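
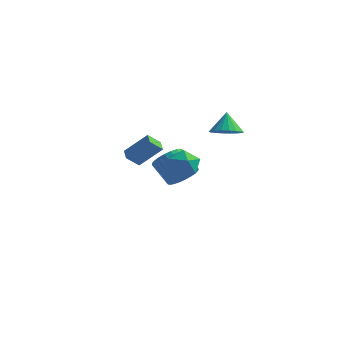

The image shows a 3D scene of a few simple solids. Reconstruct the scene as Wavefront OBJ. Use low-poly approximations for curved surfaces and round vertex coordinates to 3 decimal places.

v 2.892 -2.944 1.912
v 3.481 -3.303 1.106
v 2.459 -4.557 2.314
v 3.048 -4.916 1.508
v 3.517 -4.481 2.355
v 3.785 -3.484 2.107
v 2.155 -4.376 1.313
v 2.423 -3.379 1.065
v 3.026 -4.188 0.735
v 3.868 -4.253 1.379
v 2.072 -3.607 2.041
v 2.914 -3.672 2.685
v -0.154 2.912 -2.886
v 0.415 3.774 -2.647
v -0.858 4.311 -1.556
v -1.426 3.448 -1.794
v 0.194 3.909 -2.97
v -1.078 4.446 -1.879
v -0.079 3.893 -3.28
v -1.351 4.429 -2.189
v -0.363 3.727 -3.53
v -1.635 4.263 -2.439
v -0.616 3.437 -3.682
v -1.888 3.973 -2.591
v -0.798 3.067 -3.713
v -2.07 3.603 -2.622
v -0.882 2.673 -3.618
v -2.155 3.21 -2.526
v -0.856 2.316 -3.411
v -2.128 2.853 -2.32
v -0.722 2.049 -3.124
v -1.995 2.586 -2.033
v -0.502 1.914 -2.801
v -1.774 2.451 -1.71
v -0.229 1.931 -2.491
v -1.501 2.467 -1.4
v 0.055 2.097 -2.241
v -1.217 2.633 -1.15
v 0.308 2.387 -2.089
v -0.964 2.923 -0.998
v 0.49 2.757 -2.058
v -0.782 3.293 -0.967
v 0.575 3.15 -2.154
v -0.698 3.687 -1.062
v 0.548 3.507 -2.36
v -0.724 4.044 -1.269
v 2.447 3.098 1.16
v 3.244 2.656 1.573
v 2.173 3.782 2.42
v 3.414 3.032 1.406
v 3.393 3.42 1.19
v 3.185 3.745 0.969
v 2.83 3.942 0.785
v 2.4 3.971 0.675
v 1.979 3.827 0.662
v 1.651 3.539 0.747
v 1.48 3.163 0.914
v 1.501 2.775 1.13
v 1.71 2.45 1.352
v 2.064 2.254 1.535
v 2.494 2.224 1.645
v 2.915 2.368 1.659
v -1.132 -0.845 -0.523
v -1.664 -1.418 0.193
v -1.578 -0.195 -0.334
v -2.11 -0.769 0.382
v 0.11 -0.371 0.778
v -0.422 -0.945 1.494
v -0.336 0.278 0.967
v -0.868 -0.295 1.683
f 1 12 6
f 1 6 2
f 1 2 8
f 1 8 11
f 1 11 12
f 2 6 10
f 6 12 5
f 12 11 3
f 11 8 7
f 8 2 9
f 4 10 5
f 4 5 3
f 4 3 7
f 4 7 9
f 4 9 10
f 5 10 6
f 3 5 12
f 7 3 11
f 9 7 8
f 10 9 2
f 14 13 17
f 14 17 15
f 15 17 18
f 15 18 16
f 17 13 19
f 17 19 18
f 18 19 20
f 18 20 16
f 19 13 21
f 19 21 20
f 20 21 22
f 20 22 16
f 21 13 23
f 21 23 22
f 22 23 24
f 22 24 16
f 23 13 25
f 23 25 24
f 24 25 26
f 24 26 16
f 25 13 27
f 25 27 26
f 26 27 28
f 26 28 16
f 27 13 29
f 27 29 28
f 28 29 30
f 28 30 16
f 29 13 31
f 29 31 30
f 30 31 32
f 30 32 16
f 31 13 33
f 31 33 32
f 32 33 34
f 32 34 16
f 33 13 35
f 33 35 34
f 34 35 36
f 34 36 16
f 35 13 37
f 35 37 36
f 36 37 38
f 36 38 16
f 37 13 39
f 37 39 38
f 38 39 40
f 38 40 16
f 39 13 41
f 39 41 40
f 40 41 42
f 40 42 16
f 41 13 43
f 41 43 42
f 42 43 44
f 42 44 16
f 43 13 45
f 43 45 44
f 44 45 46
f 44 46 16
f 45 13 14
f 45 14 46
f 46 14 15
f 46 15 16
f 48 47 50
f 48 50 49
f 50 47 51
f 50 51 49
f 51 47 52
f 51 52 49
f 52 47 53
f 52 53 49
f 53 47 54
f 53 54 49
f 54 47 55
f 54 55 49
f 55 47 56
f 55 56 49
f 56 47 57
f 56 57 49
f 57 47 58
f 57 58 49
f 58 47 59
f 58 59 49
f 59 47 60
f 59 60 49
f 60 47 61
f 60 61 49
f 61 47 62
f 61 62 49
f 62 47 48
f 62 48 49
f 64 66 63
f 67 64 63
f 63 66 65
f 65 67 63
f 64 70 66
f 68 64 67
f 68 70 64
f 66 70 65
f 69 67 65
f 65 70 69
f 69 68 67
f 70 68 69



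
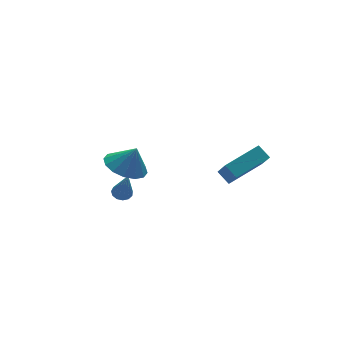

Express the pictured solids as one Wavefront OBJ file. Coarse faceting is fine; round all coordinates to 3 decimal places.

v -3.082 -0.977 -0.076
v -2.08 -1.009 -0.478
v -2.618 -1.203 1.096
v -2.164 -0.473 -0.342
v -2.494 -0.073 -0.134
v -2.981 0.086 0.09
v -3.496 -0.041 0.269
v -3.899 -0.418 0.356
v -4.083 -0.945 0.327
v -4 -1.48 0.19
v -3.67 -1.881 -0.018
v -3.182 -2.039 -0.241
v -2.668 -1.913 -0.42
v -2.265 -1.536 -0.507
v -2.013 1.418 -4.019
v -1.519 1.562 -3.942
v -2.067 0.682 -2.301
v -1.685 1.785 -3.851
v -1.955 1.893 -3.814
v -2.244 1.849 -3.842
v -2.459 1.669 -3.926
v -2.532 1.409 -4.039
v -2.441 1.152 -4.147
v -2.213 0.98 -4.213
v -1.922 0.946 -4.218
v -1.66 1.063 -4.16
v -1.51 1.293 -4.057
v 1.583 -2.972 -1.37
v 1.372 -2.315 -0.874
v 1.69 -2.151 -2.412
v 1.479 -1.494 -1.915
v 3.581 -2.666 -0.925
v 3.37 -2.009 -0.428
v 3.688 -1.845 -1.966
v 3.477 -1.188 -1.47
f 2 1 4
f 2 4 3
f 4 1 5
f 4 5 3
f 5 1 6
f 5 6 3
f 6 1 7
f 6 7 3
f 7 1 8
f 7 8 3
f 8 1 9
f 8 9 3
f 9 1 10
f 9 10 3
f 10 1 11
f 10 11 3
f 11 1 12
f 11 12 3
f 12 1 13
f 12 13 3
f 13 1 14
f 13 14 3
f 14 1 2
f 14 2 3
f 16 15 18
f 16 18 17
f 18 15 19
f 18 19 17
f 19 15 20
f 19 20 17
f 20 15 21
f 20 21 17
f 21 15 22
f 21 22 17
f 22 15 23
f 22 23 17
f 23 15 24
f 23 24 17
f 24 15 25
f 24 25 17
f 25 15 26
f 25 26 17
f 26 15 27
f 26 27 17
f 27 15 16
f 27 16 17
f 29 31 28
f 32 29 28
f 28 31 30
f 30 32 28
f 29 35 31
f 33 29 32
f 33 35 29
f 31 35 30
f 34 32 30
f 30 35 34
f 34 33 32
f 35 33 34



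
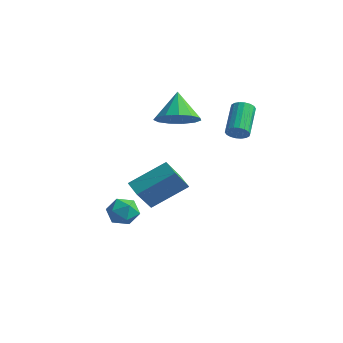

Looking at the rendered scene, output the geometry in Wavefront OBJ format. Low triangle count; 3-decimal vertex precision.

v -0.224 0.864 2.002
v 0.305 0.311 2.614
v -0.816 1.576 3.158
v 0.613 0.754 2.499
v 0.656 1.233 2.226
v 0.419 1.594 1.883
v -0.022 1.724 1.577
v -0.527 1.581 1.406
v -0.936 1.21 1.425
v -1.119 0.73 1.627
v -1.018 0.292 1.948
v -0.665 0.036 2.286
v -0.172 0.043 2.535
v 2.383 1.468 1.806
v 2.605 1.287 2.229
v 1.978 2.451 3.056
v 1.757 2.632 2.634
v 2.761 1.429 2.147
v 2.134 2.594 2.974
v 2.843 1.579 1.998
v 2.216 2.744 2.825
v 2.834 1.707 1.81
v 2.207 2.872 2.638
v 2.735 1.788 1.622
v 2.108 2.952 2.45
v 2.567 1.805 1.471
v 1.94 2.97 2.298
v 2.363 1.755 1.386
v 1.736 2.92 2.213
v 2.162 1.649 1.384
v 1.535 2.813 2.211
v 2.006 1.506 1.466
v 1.379 2.671 2.293
v 1.924 1.356 1.615
v 1.297 2.521 2.442
v 1.933 1.228 1.802
v 1.306 2.393 2.63
v 2.032 1.148 1.99
v 1.405 2.312 2.818
v 2.2 1.13 2.142
v 1.573 2.295 2.969
v 2.404 1.18 2.227
v 1.777 2.345 3.054
v -1.326 -0.589 -2.49
v -0.79 -0.822 -2.972
v -2.07 -1.478 -2.888
v -1.534 -1.711 -3.37
v -1.438 -1.802 -2.624
v -0.978 -1.253 -2.379
v -1.882 -1.047 -3.481
v -1.422 -0.498 -3.236
v -1.134 -1.105 -3.585
v -0.86 -1.571 -3.055
v -2 -0.729 -2.805
v -1.726 -1.195 -2.275
v 0.071 -1.662 -1.328
v 0.137 -2.587 -0.174
v 0.954 -0.387 -0.356
v 1.02 -1.312 0.797
v 0.78 -1.948 -1.597
v 0.846 -2.873 -0.444
v 1.663 -0.673 -0.626
v 1.729 -1.598 0.528
f 2 1 4
f 2 4 3
f 4 1 5
f 4 5 3
f 5 1 6
f 5 6 3
f 6 1 7
f 6 7 3
f 7 1 8
f 7 8 3
f 8 1 9
f 8 9 3
f 9 1 10
f 9 10 3
f 10 1 11
f 10 11 3
f 11 1 12
f 11 12 3
f 12 1 13
f 12 13 3
f 13 1 2
f 13 2 3
f 15 14 18
f 15 18 16
f 16 18 19
f 16 19 17
f 18 14 20
f 18 20 19
f 19 20 21
f 19 21 17
f 20 14 22
f 20 22 21
f 21 22 23
f 21 23 17
f 22 14 24
f 22 24 23
f 23 24 25
f 23 25 17
f 24 14 26
f 24 26 25
f 25 26 27
f 25 27 17
f 26 14 28
f 26 28 27
f 27 28 29
f 27 29 17
f 28 14 30
f 28 30 29
f 29 30 31
f 29 31 17
f 30 14 32
f 30 32 31
f 31 32 33
f 31 33 17
f 32 14 34
f 32 34 33
f 33 34 35
f 33 35 17
f 34 14 36
f 34 36 35
f 35 36 37
f 35 37 17
f 36 14 38
f 36 38 37
f 37 38 39
f 37 39 17
f 38 14 40
f 38 40 39
f 39 40 41
f 39 41 17
f 40 14 42
f 40 42 41
f 41 42 43
f 41 43 17
f 42 14 15
f 42 15 43
f 43 15 16
f 43 16 17
f 44 55 49
f 44 49 45
f 44 45 51
f 44 51 54
f 44 54 55
f 45 49 53
f 49 55 48
f 55 54 46
f 54 51 50
f 51 45 52
f 47 53 48
f 47 48 46
f 47 46 50
f 47 50 52
f 47 52 53
f 48 53 49
f 46 48 55
f 50 46 54
f 52 50 51
f 53 52 45
f 57 59 56
f 60 57 56
f 56 59 58
f 58 60 56
f 57 63 59
f 61 57 60
f 61 63 57
f 59 63 58
f 62 60 58
f 58 63 62
f 62 61 60
f 63 61 62



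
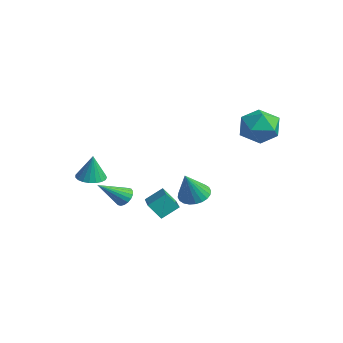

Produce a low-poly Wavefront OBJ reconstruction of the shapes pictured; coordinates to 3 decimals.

v -0.856 -0.565 -3.318
v -0.66 0.325 -2.668
v -0.381 -0.077 -4.13
v -0.185 0.814 -3.48
v 0.985 -1.394 -2.74
v 1.181 -0.503 -2.09
v 1.46 -0.905 -3.552
v 1.656 -0.015 -2.902
v 3.106 4 2.462
v 4.018 4.043 3.12
v 3.422 2.237 2.14
v 4.334 2.28 2.798
v 3.308 2.372 3.251
v 3.113 3.462 3.45
v 4.327 2.818 1.81
v 4.132 3.908 2.009
v 4.772 3.312 2.717
v 4.142 3.037 3.608
v 3.298 3.243 1.652
v 2.668 2.968 2.543
v -1.81 -1.192 -3.397
v -1.554 -1.542 -3.825
v -1.91 -2.628 -2.283
v -1.339 -1.449 -3.687
v -1.218 -1.306 -3.491
v -1.215 -1.139 -3.276
v -1.329 -0.984 -3.085
v -1.539 -0.869 -2.956
v -1.802 -0.819 -2.914
v -2.067 -0.842 -2.968
v -2.281 -0.935 -3.107
v -2.402 -1.078 -3.303
v -2.406 -1.244 -3.518
v -2.292 -1.4 -3.708
v -2.082 -1.515 -3.837
v -1.819 -1.565 -3.879
v -1.592 -3.123 -1.47
v -0.999 -2.639 -1.552
v -1.428 -3.077 -0.01
v -1.247 -2.438 -1.531
v -1.555 -2.355 -1.499
v -1.869 -2.405 -1.462
v -2.135 -2.579 -1.426
v -2.307 -2.848 -1.398
v -2.356 -3.164 -1.383
v -2.273 -3.473 -1.382
v -2.071 -3.722 -1.397
v -1.787 -3.867 -1.424
v -1.47 -3.884 -1.459
v -1.173 -3.769 -1.496
v -0.949 -3.543 -1.529
v -0.836 -3.244 -1.551
v -0.854 -2.924 -1.559
v -1.658 2.68 -4.031
v -0.837 2.96 -4.09
v -1.282 1.92 -2.409
v -0.985 3.222 -3.933
v -1.236 3.401 -3.791
v -1.551 3.471 -3.685
v -1.882 3.42 -3.632
v -2.179 3.256 -3.64
v -2.397 3.005 -3.707
v -2.503 2.704 -3.824
v -2.479 2.399 -3.972
v -2.331 2.137 -4.129
v -2.08 1.958 -4.271
v -1.765 1.889 -4.377
v -1.434 1.94 -4.429
v -1.137 2.103 -4.422
v -0.919 2.355 -4.355
v -0.813 2.656 -4.238
f 2 4 1
f 5 2 1
f 1 4 3
f 3 5 1
f 2 8 4
f 6 2 5
f 6 8 2
f 4 8 3
f 7 5 3
f 3 8 7
f 7 6 5
f 8 6 7
f 9 20 14
f 9 14 10
f 9 10 16
f 9 16 19
f 9 19 20
f 10 14 18
f 14 20 13
f 20 19 11
f 19 16 15
f 16 10 17
f 12 18 13
f 12 13 11
f 12 11 15
f 12 15 17
f 12 17 18
f 13 18 14
f 11 13 20
f 15 11 19
f 17 15 16
f 18 17 10
f 22 21 24
f 22 24 23
f 24 21 25
f 24 25 23
f 25 21 26
f 25 26 23
f 26 21 27
f 26 27 23
f 27 21 28
f 27 28 23
f 28 21 29
f 28 29 23
f 29 21 30
f 29 30 23
f 30 21 31
f 30 31 23
f 31 21 32
f 31 32 23
f 32 21 33
f 32 33 23
f 33 21 34
f 33 34 23
f 34 21 35
f 34 35 23
f 35 21 36
f 35 36 23
f 36 21 22
f 36 22 23
f 38 37 40
f 38 40 39
f 40 37 41
f 40 41 39
f 41 37 42
f 41 42 39
f 42 37 43
f 42 43 39
f 43 37 44
f 43 44 39
f 44 37 45
f 44 45 39
f 45 37 46
f 45 46 39
f 46 37 47
f 46 47 39
f 47 37 48
f 47 48 39
f 48 37 49
f 48 49 39
f 49 37 50
f 49 50 39
f 50 37 51
f 50 51 39
f 51 37 52
f 51 52 39
f 52 37 53
f 52 53 39
f 53 37 38
f 53 38 39
f 55 54 57
f 55 57 56
f 57 54 58
f 57 58 56
f 58 54 59
f 58 59 56
f 59 54 60
f 59 60 56
f 60 54 61
f 60 61 56
f 61 54 62
f 61 62 56
f 62 54 63
f 62 63 56
f 63 54 64
f 63 64 56
f 64 54 65
f 64 65 56
f 65 54 66
f 65 66 56
f 66 54 67
f 66 67 56
f 67 54 68
f 67 68 56
f 68 54 69
f 68 69 56
f 69 54 70
f 69 70 56
f 70 54 71
f 70 71 56
f 71 54 55
f 71 55 56



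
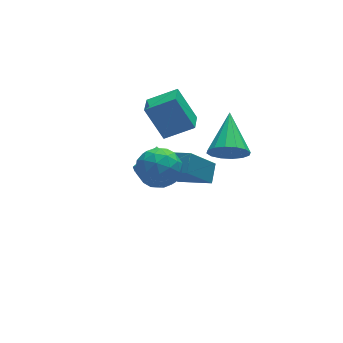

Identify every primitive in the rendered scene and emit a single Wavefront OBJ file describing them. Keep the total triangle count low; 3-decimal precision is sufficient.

v -1.21 2.384 -1.025
v -0.18 1.179 -0.411
v -0.722 3.074 -0.489
v 0.307 1.868 0.125
v 0.093 2.692 -2.605
v 1.122 1.486 -1.991
v 0.58 3.381 -2.069
v 1.61 2.176 -1.455
v -3.099 -0.876 2.73
v -2.177 -0.548 2.865
v -2.823 -2.072 3.755
v -1.901 -1.744 3.89
v -2.667 -1.22 4.231
v -2.837 -0.481 3.597
v -2.163 -2.139 3.023
v -2.333 -1.4 2.389
v -1.598 -1.328 3.046
v -1.909 -0.76 3.792
v -3.091 -1.86 2.828
v -3.402 -1.292 3.574
v -2.662 -0.607 2.707
v -2.338 -2.013 3.913
v -2.788 -1.705 4.113
v -2.246 -1.512 4.192
v -3.05 -0.568 3.138
v -2.508 -0.375 3.217
v -2.796 -0.77 4.02
v -2.492 -2.245 3.403
v -1.95 -2.052 3.482
v -2.754 -1.108 2.428
v -2.212 -0.915 2.507
v -2.204 -1.85 2.6
v -1.78 -0.873 2.893
v -1.618 -1.576 3.496
v -1.772 -1.808 2.986
v -1.872 -1.374 2.614
v -1.963 -0.539 3.332
v -1.801 -1.242 3.935
v -2.251 -0.934 4.135
v -2.351 -0.499 3.762
v -1.623 -0.998 3.438
v -3.199 -1.378 2.685
v -3.037 -2.081 3.288
v -2.649 -2.121 2.858
v -2.749 -1.686 2.485
v -3.382 -1.044 3.124
v -3.22 -1.747 3.727
v -3.128 -1.246 4.006
v -3.228 -0.812 3.634
v -3.377 -1.622 3.182
v -1.923 0.311 1.451
v -1.421 -0.244 2.068
v -1.497 1.229 1.929
v -1.06 -0.127 1.523
v -1.103 0.195 0.945
v -1.53 0.571 0.603
v -2.14 0.825 0.657
v -2.649 0.839 1.083
v -2.818 0.605 1.681
v -2.568 0.234 2.171
v -2.016 -0.101 2.324
v -1.423 2.686 3.041
v -0.219 2.232 3.711
v -0.933 3.57 2.759
v 0.271 3.117 3.43
v -0.891 1.923 1.57
v 0.313 1.47 2.241
v -0.401 2.808 1.289
v 0.803 2.354 1.959
v 0.655 -0.992 2.677
v 1.293 -0.972 2.057
v 1.465 0.632 3.563
v 0.954 -0.711 1.887
v 0.534 -0.524 1.93
v 0.147 -0.464 2.172
v -0.104 -0.544 2.55
v -0.152 -0.745 2.962
v 0.017 -1.012 3.297
v 0.356 -1.274 3.467
v 0.775 -1.46 3.425
v 1.162 -1.521 3.182
v 1.413 -1.44 2.804
v 1.461 -1.239 2.393
f 2 4 1
f 5 2 1
f 1 4 3
f 3 5 1
f 2 8 4
f 6 2 5
f 6 8 2
f 4 8 3
f 7 5 3
f 3 8 7
f 7 6 5
f 8 6 7
f 9 46 25
f 46 20 49
f 25 49 14
f 46 49 25
f 9 25 21
f 25 14 26
f 21 26 10
f 25 26 21
f 9 21 30
f 21 10 31
f 30 31 16
f 21 31 30
f 9 30 42
f 30 16 45
f 42 45 19
f 30 45 42
f 9 42 46
f 42 19 50
f 46 50 20
f 42 50 46
f 10 26 37
f 26 14 40
f 37 40 18
f 26 40 37
f 14 49 27
f 49 20 48
f 27 48 13
f 49 48 27
f 20 50 47
f 50 19 43
f 47 43 11
f 50 43 47
f 19 45 44
f 45 16 32
f 44 32 15
f 45 32 44
f 16 31 36
f 31 10 33
f 36 33 17
f 31 33 36
f 12 38 24
f 38 18 39
f 24 39 13
f 38 39 24
f 12 24 22
f 24 13 23
f 22 23 11
f 24 23 22
f 12 22 29
f 22 11 28
f 29 28 15
f 22 28 29
f 12 29 34
f 29 15 35
f 34 35 17
f 29 35 34
f 12 34 38
f 34 17 41
f 38 41 18
f 34 41 38
f 13 39 27
f 39 18 40
f 27 40 14
f 39 40 27
f 11 23 47
f 23 13 48
f 47 48 20
f 23 48 47
f 15 28 44
f 28 11 43
f 44 43 19
f 28 43 44
f 17 35 36
f 35 15 32
f 36 32 16
f 35 32 36
f 18 41 37
f 41 17 33
f 37 33 10
f 41 33 37
f 52 51 54
f 52 54 53
f 54 51 55
f 54 55 53
f 55 51 56
f 55 56 53
f 56 51 57
f 56 57 53
f 57 51 58
f 57 58 53
f 58 51 59
f 58 59 53
f 59 51 60
f 59 60 53
f 60 51 61
f 60 61 53
f 61 51 52
f 61 52 53
f 63 65 62
f 66 63 62
f 62 65 64
f 64 66 62
f 63 69 65
f 67 63 66
f 67 69 63
f 65 69 64
f 68 66 64
f 64 69 68
f 68 67 66
f 69 67 68
f 71 70 73
f 71 73 72
f 73 70 74
f 73 74 72
f 74 70 75
f 74 75 72
f 75 70 76
f 75 76 72
f 76 70 77
f 76 77 72
f 77 70 78
f 77 78 72
f 78 70 79
f 78 79 72
f 79 70 80
f 79 80 72
f 80 70 81
f 80 81 72
f 81 70 82
f 81 82 72
f 82 70 83
f 82 83 72
f 83 70 71
f 83 71 72



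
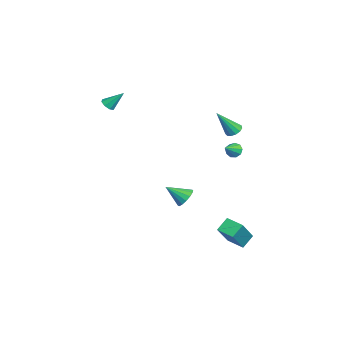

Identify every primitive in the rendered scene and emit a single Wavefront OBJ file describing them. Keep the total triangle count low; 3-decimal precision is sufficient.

v 3.222 3.097 -4.879
v 4.578 2.47 -3.291
v 2.719 3.65 -4.231
v 4.074 3.024 -2.643
v 3.866 3.936 -5.097
v 5.221 3.31 -3.509
v 3.362 4.49 -4.449
v 4.718 3.863 -2.861
v -2.113 -3.705 3.424
v -1.638 -3.598 3.27
v -2.007 -2.775 4.396
v -1.907 -3.379 3.09
v -2.296 -3.352 3.105
v -2.578 -3.531 3.308
v -2.587 -3.813 3.578
v -2.318 -4.031 3.758
v -1.929 -4.059 3.742
v -1.647 -3.879 3.54
v -3.699 3.636 -1.026
v -3.333 3.749 -1.435
v -2.881 3.064 -0.454
v -3.324 4.026 -1.171
v -3.49 4.121 -0.839
v -3.754 3.989 -0.595
v -3.992 3.692 -0.552
v -4.092 3.368 -0.731
v -4.009 3.17 -1.048
v -3.78 3.19 -1.355
v -3.513 3.418 -1.508
v 0.987 0.757 -2.637
v 1.666 0.581 -2.799
v 0.893 -0.377 -1.803
v 1.692 0.8 -2.499
v 1.529 1.007 -2.235
v 1.221 1.147 -2.079
v 0.85 1.183 -2.072
v 0.516 1.104 -2.217
v 0.308 0.932 -2.474
v 0.281 0.714 -2.774
v 0.444 0.506 -3.038
v 0.752 0.366 -3.194
v 1.123 0.331 -3.201
v 1.457 0.41 -3.056
v 0.97 3.442 2.752
v 1.241 3.076 2.444
v 1.37 2.458 4.268
v 1.449 3.29 2.528
v 1.505 3.552 2.683
v 1.391 3.779 2.86
v 1.144 3.899 3.003
v 0.841 3.874 3.067
v 0.58 3.711 3.03
v 0.443 3.463 2.905
v 0.473 3.208 2.732
v 0.661 3.027 2.565
v 0.947 2.978 2.458
f 2 4 1
f 5 2 1
f 1 4 3
f 3 5 1
f 2 8 4
f 6 2 5
f 6 8 2
f 4 8 3
f 7 5 3
f 3 8 7
f 7 6 5
f 8 6 7
f 10 9 12
f 10 12 11
f 12 9 13
f 12 13 11
f 13 9 14
f 13 14 11
f 14 9 15
f 14 15 11
f 15 9 16
f 15 16 11
f 16 9 17
f 16 17 11
f 17 9 18
f 17 18 11
f 18 9 10
f 18 10 11
f 20 19 22
f 20 22 21
f 22 19 23
f 22 23 21
f 23 19 24
f 23 24 21
f 24 19 25
f 24 25 21
f 25 19 26
f 25 26 21
f 26 19 27
f 26 27 21
f 27 19 28
f 27 28 21
f 28 19 29
f 28 29 21
f 29 19 20
f 29 20 21
f 31 30 33
f 31 33 32
f 33 30 34
f 33 34 32
f 34 30 35
f 34 35 32
f 35 30 36
f 35 36 32
f 36 30 37
f 36 37 32
f 37 30 38
f 37 38 32
f 38 30 39
f 38 39 32
f 39 30 40
f 39 40 32
f 40 30 41
f 40 41 32
f 41 30 42
f 41 42 32
f 42 30 43
f 42 43 32
f 43 30 31
f 43 31 32
f 45 44 47
f 45 47 46
f 47 44 48
f 47 48 46
f 48 44 49
f 48 49 46
f 49 44 50
f 49 50 46
f 50 44 51
f 50 51 46
f 51 44 52
f 51 52 46
f 52 44 53
f 52 53 46
f 53 44 54
f 53 54 46
f 54 44 55
f 54 55 46
f 55 44 56
f 55 56 46
f 56 44 45
f 56 45 46



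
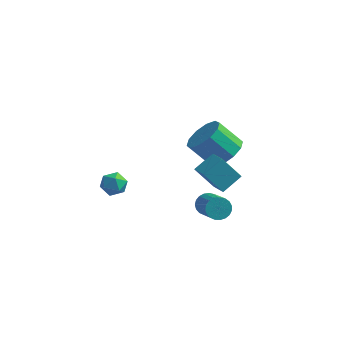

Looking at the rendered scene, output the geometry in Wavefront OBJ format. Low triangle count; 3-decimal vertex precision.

v 2.549 -0.198 -1.364
v 2.885 0.282 -1.106
v 3.866 -0.863 -0.257
v 3.531 -1.342 -0.516
v 2.691 0.248 -0.927
v 3.672 -0.897 -0.079
v 2.472 0.137 -0.824
v 3.453 -1.008 0.024
v 2.267 -0.032 -0.814
v 3.248 -1.177 0.034
v 2.11 -0.23 -0.9
v 3.092 -1.375 -0.051
v 2.03 -0.422 -1.066
v 3.011 -1.567 -0.217
v 2.039 -0.575 -1.283
v 3.02 -1.72 -0.435
v 2.136 -0.663 -1.514
v 3.118 -1.808 -0.666
v 2.305 -0.671 -1.72
v 3.287 -1.815 -0.872
v 2.516 -0.596 -1.864
v 3.498 -1.741 -1.016
v 2.733 -0.453 -1.921
v 3.715 -1.598 -1.073
v 2.918 -0.266 -1.883
v 3.9 -1.41 -1.034
v 3.039 -0.067 -1.754
v 4.021 -1.211 -0.906
v 3.076 0.11 -1.558
v 4.057 -1.035 -0.71
v 3.021 0.233 -1.329
v 4.003 -0.911 -0.481
v -2.677 0.42 -2.359
v -2.286 0.843 -1.883
v -2.674 -0.483 -1.557
v -2.283 -0.06 -1.081
v -2.994 0.109 -1.235
v -2.996 0.668 -1.731
v -1.964 -0.308 -1.709
v -1.966 0.251 -2.205
v -1.846 0.394 -1.482
v -2.482 0.651 -1.189
v -2.478 -0.291 -2.251
v -3.114 -0.034 -1.958
v 2.567 2.016 0.755
v 3.2 1.309 1.181
v 2.106 1.058 2.391
v 1.473 1.764 1.965
v 3.346 1.883 1.432
v 2.251 1.631 2.641
v 3.193 2.508 1.424
v 2.099 2.256 2.634
v 2.802 2.944 1.161
v 1.708 2.692 2.37
v 2.321 3.026 0.743
v 1.227 2.775 1.952
v 1.934 2.722 0.329
v 0.84 2.471 1.539
v 1.789 2.149 0.079
v 0.694 1.897 1.288
v 1.941 1.524 0.086
v 0.847 1.272 1.296
v 2.332 1.088 0.35
v 1.238 0.836 1.559
v 2.813 1.005 0.768
v 1.719 0.754 1.977
v 4.198 -2.533 1.747
v 3.381 -2.862 2.936
v 3.492 -1.896 1.438
v 2.675 -2.225 2.627
v 4.725 -1.655 2.353
v 3.908 -1.984 3.542
v 4.019 -1.018 2.044
v 3.202 -1.347 3.233
f 2 1 5
f 2 5 3
f 3 5 6
f 3 6 4
f 5 1 7
f 5 7 6
f 6 7 8
f 6 8 4
f 7 1 9
f 7 9 8
f 8 9 10
f 8 10 4
f 9 1 11
f 9 11 10
f 10 11 12
f 10 12 4
f 11 1 13
f 11 13 12
f 12 13 14
f 12 14 4
f 13 1 15
f 13 15 14
f 14 15 16
f 14 16 4
f 15 1 17
f 15 17 16
f 16 17 18
f 16 18 4
f 17 1 19
f 17 19 18
f 18 19 20
f 18 20 4
f 19 1 21
f 19 21 20
f 20 21 22
f 20 22 4
f 21 1 23
f 21 23 22
f 22 23 24
f 22 24 4
f 23 1 25
f 23 25 24
f 24 25 26
f 24 26 4
f 25 1 27
f 25 27 26
f 26 27 28
f 26 28 4
f 27 1 29
f 27 29 28
f 28 29 30
f 28 30 4
f 29 1 31
f 29 31 30
f 30 31 32
f 30 32 4
f 31 1 2
f 31 2 32
f 32 2 3
f 32 3 4
f 33 44 38
f 33 38 34
f 33 34 40
f 33 40 43
f 33 43 44
f 34 38 42
f 38 44 37
f 44 43 35
f 43 40 39
f 40 34 41
f 36 42 37
f 36 37 35
f 36 35 39
f 36 39 41
f 36 41 42
f 37 42 38
f 35 37 44
f 39 35 43
f 41 39 40
f 42 41 34
f 46 45 49
f 46 49 47
f 47 49 50
f 47 50 48
f 49 45 51
f 49 51 50
f 50 51 52
f 50 52 48
f 51 45 53
f 51 53 52
f 52 53 54
f 52 54 48
f 53 45 55
f 53 55 54
f 54 55 56
f 54 56 48
f 55 45 57
f 55 57 56
f 56 57 58
f 56 58 48
f 57 45 59
f 57 59 58
f 58 59 60
f 58 60 48
f 59 45 61
f 59 61 60
f 60 61 62
f 60 62 48
f 61 45 63
f 61 63 62
f 62 63 64
f 62 64 48
f 63 45 65
f 63 65 64
f 64 65 66
f 64 66 48
f 65 45 46
f 65 46 66
f 66 46 47
f 66 47 48
f 68 70 67
f 71 68 67
f 67 70 69
f 69 71 67
f 68 74 70
f 72 68 71
f 72 74 68
f 70 74 69
f 73 71 69
f 69 74 73
f 73 72 71
f 74 72 73



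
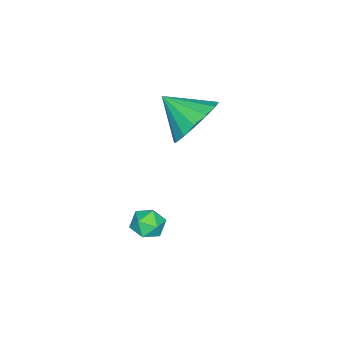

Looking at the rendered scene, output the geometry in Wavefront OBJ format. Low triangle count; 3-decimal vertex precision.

v -1.784 -1.087 -2.816
v -1.179 -1.103 -2.638
v -1.701 -2.037 -3.182
v -1.096 -2.053 -3.004
v -1.552 -2.051 -2.569
v -1.604 -1.464 -2.343
v -1.276 -1.676 -3.477
v -1.328 -1.089 -3.251
v -0.865 -1.467 -3.047
v -1.036 -1.698 -2.486
v -1.844 -1.442 -3.334
v -2.015 -1.673 -2.773
v -3.397 -0.819 0.938
v -2.723 -1.268 0.285
v -3.463 -2.061 1.722
v -2.418 -1.043 0.667
v -2.375 -0.758 1.121
v -2.606 -0.489 1.527
v -3.048 -0.309 1.774
v -3.584 -0.266 1.798
v -4.07 -0.37 1.591
v -4.375 -0.595 1.209
v -4.419 -0.881 0.754
v -4.188 -1.149 0.349
v -3.745 -1.329 0.101
v -3.209 -1.373 0.078
f 1 12 6
f 1 6 2
f 1 2 8
f 1 8 11
f 1 11 12
f 2 6 10
f 6 12 5
f 12 11 3
f 11 8 7
f 8 2 9
f 4 10 5
f 4 5 3
f 4 3 7
f 4 7 9
f 4 9 10
f 5 10 6
f 3 5 12
f 7 3 11
f 9 7 8
f 10 9 2
f 14 13 16
f 14 16 15
f 16 13 17
f 16 17 15
f 17 13 18
f 17 18 15
f 18 13 19
f 18 19 15
f 19 13 20
f 19 20 15
f 20 13 21
f 20 21 15
f 21 13 22
f 21 22 15
f 22 13 23
f 22 23 15
f 23 13 24
f 23 24 15
f 24 13 25
f 24 25 15
f 25 13 26
f 25 26 15
f 26 13 14
f 26 14 15



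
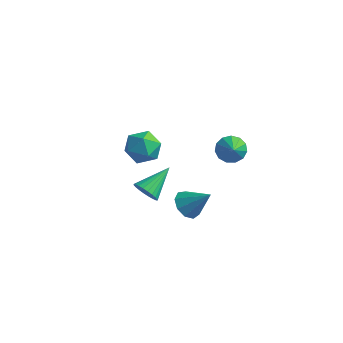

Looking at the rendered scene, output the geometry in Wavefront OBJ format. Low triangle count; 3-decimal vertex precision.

v -1.65 0.277 -1.808
v -0.645 0.558 -1.941
v -1.155 -1.298 -1.399
v -0.15 -1.017 -1.532
v -0.702 -0.63 -0.725
v -1.008 0.344 -0.978
v -0.792 -1.084 -2.362
v -1.098 -0.11 -2.615
v -0.115 -0.283 -2.284
v -0.06 -0.002 -1.272
v -1.74 -0.738 -2.068
v -1.685 -0.457 -1.056
v 2.098 -1.022 -4.297
v 2.673 -0.846 -4.911
v 3.242 -0.738 -3.143
v 2.391 -0.355 -4.753
v 1.972 -0.176 -4.381
v 1.611 -0.393 -3.97
v 1.479 -0.904 -3.711
v 1.635 -1.471 -3.727
v 2.008 -1.828 -4.009
v 2.423 -1.808 -4.426
v 2.686 -1.42 -4.782
v 1.841 3.587 -3.519
v 2.347 4.205 -3.293
v 2.439 2.813 -2.741
v 1.984 4.219 -3
v 1.575 4.032 -2.871
v 1.25 3.704 -2.948
v 1.113 3.339 -3.206
v 1.207 3.053 -3.563
v 1.502 2.936 -3.907
v 1.905 3.026 -4.127
v 2.287 3.294 -4.154
v 2.528 3.655 -3.98
v 2.55 3.995 -3.659
v 1.407 -3.695 -1.537
v 1.761 -4.058 -1.013
v 1.753 -2.125 -0.683
v 1.973 -4.005 -1.196
v 2.098 -3.905 -1.431
v 2.119 -3.772 -1.682
v 2.031 -3.628 -1.912
v 1.848 -3.494 -2.084
v 1.598 -3.39 -2.173
v 1.319 -3.333 -2.165
v 1.053 -3.331 -2.062
v 0.842 -3.384 -1.879
v 0.716 -3.485 -1.644
v 0.696 -3.617 -1.393
v 0.784 -3.761 -1.163
v 0.967 -3.895 -0.991
v 1.217 -3.999 -0.902
v 1.496 -4.056 -0.91
f 1 12 6
f 1 6 2
f 1 2 8
f 1 8 11
f 1 11 12
f 2 6 10
f 6 12 5
f 12 11 3
f 11 8 7
f 8 2 9
f 4 10 5
f 4 5 3
f 4 3 7
f 4 7 9
f 4 9 10
f 5 10 6
f 3 5 12
f 7 3 11
f 9 7 8
f 10 9 2
f 14 13 16
f 14 16 15
f 16 13 17
f 16 17 15
f 17 13 18
f 17 18 15
f 18 13 19
f 18 19 15
f 19 13 20
f 19 20 15
f 20 13 21
f 20 21 15
f 21 13 22
f 21 22 15
f 22 13 23
f 22 23 15
f 23 13 14
f 23 14 15
f 25 24 27
f 25 27 26
f 27 24 28
f 27 28 26
f 28 24 29
f 28 29 26
f 29 24 30
f 29 30 26
f 30 24 31
f 30 31 26
f 31 24 32
f 31 32 26
f 32 24 33
f 32 33 26
f 33 24 34
f 33 34 26
f 34 24 35
f 34 35 26
f 35 24 36
f 35 36 26
f 36 24 25
f 36 25 26
f 38 37 40
f 38 40 39
f 40 37 41
f 40 41 39
f 41 37 42
f 41 42 39
f 42 37 43
f 42 43 39
f 43 37 44
f 43 44 39
f 44 37 45
f 44 45 39
f 45 37 46
f 45 46 39
f 46 37 47
f 46 47 39
f 47 37 48
f 47 48 39
f 48 37 49
f 48 49 39
f 49 37 50
f 49 50 39
f 50 37 51
f 50 51 39
f 51 37 52
f 51 52 39
f 52 37 53
f 52 53 39
f 53 37 54
f 53 54 39
f 54 37 38
f 54 38 39



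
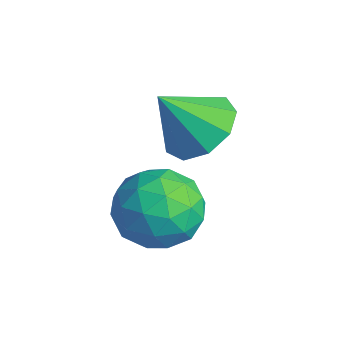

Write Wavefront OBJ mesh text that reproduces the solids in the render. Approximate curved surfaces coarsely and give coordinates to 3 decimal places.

v 0.146 2.031 -3.129
v 1.322 2.081 -3.101
v 0.238 0.359 -4.039
v 1.414 0.409 -4.011
v 0.808 0.248 -3.014
v 0.751 1.281 -2.452
v 0.809 1.159 -4.688
v 0.752 2.192 -4.126
v 1.732 1.542 -4.064
v 1.731 0.978 -3.03
v -0.171 1.462 -4.11
v -0.172 0.898 -3.076
v 0.726 2.203 -3.035
v 0.834 0.237 -4.105
v 0.478 0.143 -3.519
v 1.169 0.172 -3.503
v 0.39 1.733 -2.654
v 1.081 1.762 -2.637
v 0.779 0.684 -2.586
v 0.479 0.678 -4.503
v 1.17 0.707 -4.486
v 0.391 2.268 -3.637
v 1.082 2.297 -3.621
v 0.781 1.756 -4.554
v 1.658 1.915 -3.585
v 1.712 0.932 -4.12
v 1.357 1.373 -4.518
v 1.324 1.98 -4.187
v 1.658 1.584 -2.977
v 1.712 0.601 -3.512
v 1.355 0.507 -2.926
v 1.322 1.114 -2.595
v 1.899 1.267 -3.543
v -0.152 1.839 -3.628
v -0.098 0.856 -4.163
v 0.238 1.326 -4.545
v 0.205 1.933 -4.214
v -0.152 1.508 -3.02
v -0.098 0.525 -3.555
v 0.236 0.46 -2.953
v 0.203 1.067 -2.622
v -0.339 1.173 -3.597
v -0.247 2.929 -2.147
v 0.708 3.17 -1.754
v -0.553 1.971 -0.813
v 0.216 3.65 -1.522
v -0.493 3.792 -1.583
v -1.086 3.53 -1.908
v -1.286 2.987 -2.344
v -1 2.416 -2.688
v -0.361 2.086 -2.779
v 0.331 2.149 -2.574
v 0.753 2.578 -2.169
f 1 38 17
f 38 12 41
f 17 41 6
f 38 41 17
f 1 17 13
f 17 6 18
f 13 18 2
f 17 18 13
f 1 13 22
f 13 2 23
f 22 23 8
f 13 23 22
f 1 22 34
f 22 8 37
f 34 37 11
f 22 37 34
f 1 34 38
f 34 11 42
f 38 42 12
f 34 42 38
f 2 18 29
f 18 6 32
f 29 32 10
f 18 32 29
f 6 41 19
f 41 12 40
f 19 40 5
f 41 40 19
f 12 42 39
f 42 11 35
f 39 35 3
f 42 35 39
f 11 37 36
f 37 8 24
f 36 24 7
f 37 24 36
f 8 23 28
f 23 2 25
f 28 25 9
f 23 25 28
f 4 30 16
f 30 10 31
f 16 31 5
f 30 31 16
f 4 16 14
f 16 5 15
f 14 15 3
f 16 15 14
f 4 14 21
f 14 3 20
f 21 20 7
f 14 20 21
f 4 21 26
f 21 7 27
f 26 27 9
f 21 27 26
f 4 26 30
f 26 9 33
f 30 33 10
f 26 33 30
f 5 31 19
f 31 10 32
f 19 32 6
f 31 32 19
f 3 15 39
f 15 5 40
f 39 40 12
f 15 40 39
f 7 20 36
f 20 3 35
f 36 35 11
f 20 35 36
f 9 27 28
f 27 7 24
f 28 24 8
f 27 24 28
f 10 33 29
f 33 9 25
f 29 25 2
f 33 25 29
f 44 43 46
f 44 46 45
f 46 43 47
f 46 47 45
f 47 43 48
f 47 48 45
f 48 43 49
f 48 49 45
f 49 43 50
f 49 50 45
f 50 43 51
f 50 51 45
f 51 43 52
f 51 52 45
f 52 43 53
f 52 53 45
f 53 43 44
f 53 44 45



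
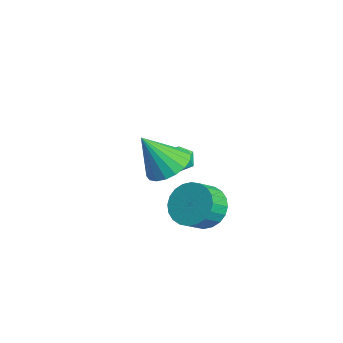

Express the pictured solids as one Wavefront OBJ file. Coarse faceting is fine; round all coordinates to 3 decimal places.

v 3.551 -0.225 -1.034
v 3.909 -0.735 -1.904
v 4.368 -1.485 -1.276
v 4.009 -0.975 -0.406
v 4.227 -0.475 -1.825
v 4.685 -1.225 -1.197
v 4.441 -0.177 -1.626
v 4.899 -0.927 -0.998
v 4.52 0.113 -1.337
v 4.978 -0.636 -0.709
v 4.451 0.352 -1.002
v 4.909 -0.397 -0.373
v 4.245 0.503 -0.671
v 4.704 -0.246 -0.043
v 3.934 0.544 -0.396
v 4.392 -0.206 0.232
v 3.564 0.467 -0.218
v 4.022 -0.283 0.41
v 3.192 0.285 -0.164
v 3.651 -0.465 0.464
v 2.875 0.025 -0.243
v 3.333 -0.725 0.385
v 2.661 -0.273 -0.442
v 3.119 -1.023 0.186
v 2.582 -0.564 -0.731
v 3.04 -1.313 -0.103
v 2.651 -0.803 -1.067
v 3.109 -1.552 -0.438
v 2.856 -0.954 -1.397
v 3.315 -1.703 -0.769
v 3.168 -0.994 -1.672
v 3.626 -1.744 -1.044
v 3.538 -0.917 -1.85
v 3.996 -1.667 -1.222
v -1.775 0.106 -0.939
v -1.226 0.608 -0.873
v -0.994 -0.688 -1.407
v -0.445 -0.186 -1.341
v -0.746 -0.492 -0.731
v -1.229 -0.001 -0.441
v -0.991 -0.079 -1.839
v -1.474 0.412 -1.549
v -0.741 0.493 -1.429
v -0.59 0.238 -0.744
v -1.63 -0.318 -1.536
v -1.479 -0.573 -0.851
v 2.017 -1.31 0.641
v 2.743 -1.994 0.281
v 1.843 -2.39 2.339
v 3.004 -1.675 0.51
v 3.07 -1.284 0.766
v 2.927 -0.898 0.997
v 2.604 -0.594 1.157
v 2.165 -0.431 1.215
v 1.697 -0.443 1.16
v 1.292 -0.626 1.002
v 1.031 -0.945 0.772
v 0.965 -1.336 0.516
v 1.108 -1.722 0.285
v 1.43 -2.026 0.125
v 1.869 -2.188 0.067
v 2.338 -2.177 0.122
f 2 1 5
f 2 5 3
f 3 5 6
f 3 6 4
f 5 1 7
f 5 7 6
f 6 7 8
f 6 8 4
f 7 1 9
f 7 9 8
f 8 9 10
f 8 10 4
f 9 1 11
f 9 11 10
f 10 11 12
f 10 12 4
f 11 1 13
f 11 13 12
f 12 13 14
f 12 14 4
f 13 1 15
f 13 15 14
f 14 15 16
f 14 16 4
f 15 1 17
f 15 17 16
f 16 17 18
f 16 18 4
f 17 1 19
f 17 19 18
f 18 19 20
f 18 20 4
f 19 1 21
f 19 21 20
f 20 21 22
f 20 22 4
f 21 1 23
f 21 23 22
f 22 23 24
f 22 24 4
f 23 1 25
f 23 25 24
f 24 25 26
f 24 26 4
f 25 1 27
f 25 27 26
f 26 27 28
f 26 28 4
f 27 1 29
f 27 29 28
f 28 29 30
f 28 30 4
f 29 1 31
f 29 31 30
f 30 31 32
f 30 32 4
f 31 1 33
f 31 33 32
f 32 33 34
f 32 34 4
f 33 1 2
f 33 2 34
f 34 2 3
f 34 3 4
f 35 46 40
f 35 40 36
f 35 36 42
f 35 42 45
f 35 45 46
f 36 40 44
f 40 46 39
f 46 45 37
f 45 42 41
f 42 36 43
f 38 44 39
f 38 39 37
f 38 37 41
f 38 41 43
f 38 43 44
f 39 44 40
f 37 39 46
f 41 37 45
f 43 41 42
f 44 43 36
f 48 47 50
f 48 50 49
f 50 47 51
f 50 51 49
f 51 47 52
f 51 52 49
f 52 47 53
f 52 53 49
f 53 47 54
f 53 54 49
f 54 47 55
f 54 55 49
f 55 47 56
f 55 56 49
f 56 47 57
f 56 57 49
f 57 47 58
f 57 58 49
f 58 47 59
f 58 59 49
f 59 47 60
f 59 60 49
f 60 47 61
f 60 61 49
f 61 47 62
f 61 62 49
f 62 47 48
f 62 48 49



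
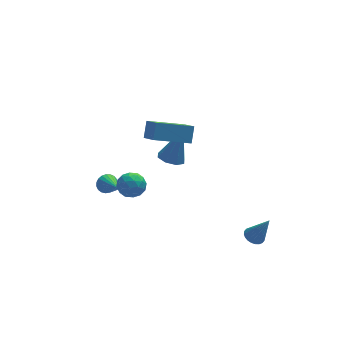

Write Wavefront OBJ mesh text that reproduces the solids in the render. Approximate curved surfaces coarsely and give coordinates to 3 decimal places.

v -2.442 0.735 -1.663
v -2.029 0.979 -1.394
v -2.118 -0.595 -0.957
v -2.205 1.011 -1.251
v -2.421 0.996 -1.18
v -2.642 0.936 -1.192
v -2.828 0.841 -1.286
v -2.947 0.728 -1.445
v -2.978 0.616 -1.641
v -2.917 0.524 -1.842
v -2.774 0.469 -2.011
v -2.574 0.46 -2.121
v -2.35 0.498 -2.151
v -2.143 0.577 -2.097
v -1.987 0.684 -1.968
v -1.91 0.799 -1.786
v -1.925 0.903 -1.583
v 1.193 2.749 -2.262
v 1.731 2.271 -2.384
v 1.907 3.071 -0.378
v 1.872 2.793 -2.527
v 1.615 3.288 -2.514
v 1.111 3.468 -2.354
v 0.655 3.227 -2.14
v 0.514 2.705 -1.997
v 0.771 2.209 -2.01
v 1.276 2.029 -2.17
v 3.695 -3.352 -3.337
v 3.975 -3.753 -3.566
v 4.265 -3.788 -1.883
v 4.115 -3.596 -3.574
v 4.191 -3.402 -3.545
v 4.192 -3.2 -3.485
v 4.117 -3.021 -3.402
v 3.978 -2.893 -3.309
v 3.796 -2.835 -3.221
v 3.598 -2.855 -3.15
v 3.416 -2.952 -3.107
v 3.276 -3.109 -3.099
v 3.2 -3.303 -3.128
v 3.199 -3.505 -3.188
v 3.274 -3.684 -3.271
v 3.413 -3.812 -3.364
v 3.595 -3.87 -3.452
v 3.793 -3.85 -3.523
v -2.135 -3.144 2.504
v -1.723 -3.322 1.947
v -2.717 -4.138 2.393
v -2.305 -4.316 1.836
v -2.027 -4.295 2.494
v -1.667 -3.681 2.563
v -2.773 -3.779 1.777
v -2.413 -3.165 1.846
v -2.117 -3.715 1.498
v -1.656 -4.034 1.942
v -2.784 -3.426 2.398
v -2.323 -3.745 2.842
v -1.878 -3.146 2.235
v -2.562 -4.314 2.105
v -2.398 -4.302 2.492
v -2.156 -4.407 2.164
v -1.845 -3.357 2.597
v -1.603 -3.462 2.27
v -1.782 -4.034 2.592
v -2.837 -3.998 2.07
v -2.595 -4.103 1.743
v -2.284 -3.053 2.176
v -2.042 -3.158 1.848
v -2.658 -3.426 1.748
v -1.868 -3.481 1.644
v -2.209 -4.066 1.579
v -2.484 -3.75 1.544
v -2.273 -3.389 1.584
v -1.597 -3.669 1.905
v -1.938 -4.253 1.839
v -1.775 -4.241 2.226
v -1.564 -3.88 2.267
v -1.828 -3.9 1.641
v -2.502 -3.207 2.501
v -2.843 -3.791 2.435
v -2.876 -3.58 2.073
v -2.665 -3.219 2.114
v -2.231 -3.394 2.761
v -2.572 -3.979 2.696
v -2.167 -4.071 2.756
v -1.956 -3.71 2.796
v -2.612 -3.56 2.699
v -0.597 -1.117 2.82
v -0.335 -0.589 3.565
v -0.827 -0.186 2.241
v -0.565 0.342 2.986
v 1.225 -1.082 2.154
v 1.487 -0.554 2.899
v 0.995 -0.151 1.575
v 1.257 0.377 2.32
f 2 1 4
f 2 4 3
f 4 1 5
f 4 5 3
f 5 1 6
f 5 6 3
f 6 1 7
f 6 7 3
f 7 1 8
f 7 8 3
f 8 1 9
f 8 9 3
f 9 1 10
f 9 10 3
f 10 1 11
f 10 11 3
f 11 1 12
f 11 12 3
f 12 1 13
f 12 13 3
f 13 1 14
f 13 14 3
f 14 1 15
f 14 15 3
f 15 1 16
f 15 16 3
f 16 1 17
f 16 17 3
f 17 1 2
f 17 2 3
f 19 18 21
f 19 21 20
f 21 18 22
f 21 22 20
f 22 18 23
f 22 23 20
f 23 18 24
f 23 24 20
f 24 18 25
f 24 25 20
f 25 18 26
f 25 26 20
f 26 18 27
f 26 27 20
f 27 18 19
f 27 19 20
f 29 28 31
f 29 31 30
f 31 28 32
f 31 32 30
f 32 28 33
f 32 33 30
f 33 28 34
f 33 34 30
f 34 28 35
f 34 35 30
f 35 28 36
f 35 36 30
f 36 28 37
f 36 37 30
f 37 28 38
f 37 38 30
f 38 28 39
f 38 39 30
f 39 28 40
f 39 40 30
f 40 28 41
f 40 41 30
f 41 28 42
f 41 42 30
f 42 28 43
f 42 43 30
f 43 28 44
f 43 44 30
f 44 28 45
f 44 45 30
f 45 28 29
f 45 29 30
f 46 83 62
f 83 57 86
f 62 86 51
f 83 86 62
f 46 62 58
f 62 51 63
f 58 63 47
f 62 63 58
f 46 58 67
f 58 47 68
f 67 68 53
f 58 68 67
f 46 67 79
f 67 53 82
f 79 82 56
f 67 82 79
f 46 79 83
f 79 56 87
f 83 87 57
f 79 87 83
f 47 63 74
f 63 51 77
f 74 77 55
f 63 77 74
f 51 86 64
f 86 57 85
f 64 85 50
f 86 85 64
f 57 87 84
f 87 56 80
f 84 80 48
f 87 80 84
f 56 82 81
f 82 53 69
f 81 69 52
f 82 69 81
f 53 68 73
f 68 47 70
f 73 70 54
f 68 70 73
f 49 75 61
f 75 55 76
f 61 76 50
f 75 76 61
f 49 61 59
f 61 50 60
f 59 60 48
f 61 60 59
f 49 59 66
f 59 48 65
f 66 65 52
f 59 65 66
f 49 66 71
f 66 52 72
f 71 72 54
f 66 72 71
f 49 71 75
f 71 54 78
f 75 78 55
f 71 78 75
f 50 76 64
f 76 55 77
f 64 77 51
f 76 77 64
f 48 60 84
f 60 50 85
f 84 85 57
f 60 85 84
f 52 65 81
f 65 48 80
f 81 80 56
f 65 80 81
f 54 72 73
f 72 52 69
f 73 69 53
f 72 69 73
f 55 78 74
f 78 54 70
f 74 70 47
f 78 70 74
f 89 91 88
f 92 89 88
f 88 91 90
f 90 92 88
f 89 95 91
f 93 89 92
f 93 95 89
f 91 95 90
f 94 92 90
f 90 95 94
f 94 93 92
f 95 93 94



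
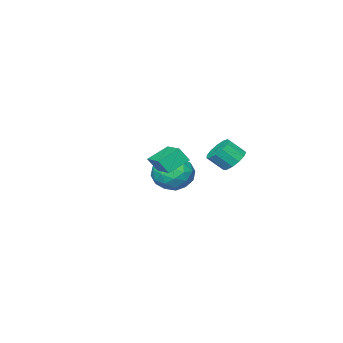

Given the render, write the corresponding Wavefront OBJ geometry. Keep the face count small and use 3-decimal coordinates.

v -2.949 0.924 -0.695
v -2.414 0.663 -1.289
v -1.777 0.076 -0.459
v -2.311 0.336 0.135
v -2.245 1.075 -1.128
v -1.608 0.488 -0.298
v -2.299 1.439 -0.83
v -1.662 0.851 0.001
v -2.559 1.638 -0.489
v -1.922 1.051 0.342
v -2.943 1.611 -0.213
v -2.306 1.024 0.617
v -3.329 1.366 -0.091
v -2.692 0.779 0.74
v -3.594 0.98 -0.16
v -2.957 0.393 0.67
v -3.654 0.576 -0.4
v -3.017 -0.011 0.431
v -3.49 0.283 -0.733
v -2.853 -0.304 0.098
v -3.154 0.192 -1.054
v -2.517 -0.395 -0.224
v -2.753 0.334 -1.261
v -2.116 -0.253 -0.431
v -2.677 -2.57 -3.034
v -1.903 -1.615 -2.992
v -1.757 -3.385 -1.468
v -0.983 -2.43 -1.426
v -2.167 -2.274 -1.133
v -2.736 -1.771 -2.1
v -0.924 -3.229 -2.36
v -1.493 -2.726 -3.327
v -0.819 -2.023 -2.575
v -1.587 -1.433 -1.817
v -2.073 -3.567 -2.643
v -2.841 -2.977 -1.885
v -2.371 -2.021 -3.15
v -1.289 -2.979 -1.31
v -1.986 -2.888 -1.137
v -1.53 -2.326 -1.112
v -2.86 -2.112 -2.626
v -2.405 -1.551 -2.602
v -2.56 -1.939 -1.509
v -1.255 -3.449 -1.858
v -0.8 -2.888 -1.834
v -2.13 -2.674 -3.348
v -1.674 -2.112 -3.323
v -1.1 -3.061 -2.951
v -1.278 -1.699 -2.881
v -0.738 -2.178 -1.961
v -0.704 -2.648 -2.509
v -1.038 -2.352 -3.078
v -1.73 -1.352 -2.435
v -1.189 -1.832 -1.515
v -1.885 -1.74 -1.342
v -2.22 -1.444 -1.911
v -1.093 -1.592 -2.19
v -2.471 -3.168 -2.945
v -1.93 -3.648 -2.025
v -1.44 -3.556 -2.549
v -1.775 -3.26 -3.118
v -2.922 -2.822 -2.499
v -2.382 -3.301 -1.579
v -2.622 -2.648 -1.382
v -2.956 -2.352 -1.951
v -2.567 -3.408 -2.27
v 3.725 2.396 0.64
v 2.661 2.691 1.288
v 4.384 3.914 1.032
v 3.32 4.208 1.68
v 4.08 2.052 1.38
v 3.016 2.346 2.028
v 4.739 3.569 1.772
v 3.675 3.864 2.42
f 2 1 5
f 2 5 3
f 3 5 6
f 3 6 4
f 5 1 7
f 5 7 6
f 6 7 8
f 6 8 4
f 7 1 9
f 7 9 8
f 8 9 10
f 8 10 4
f 9 1 11
f 9 11 10
f 10 11 12
f 10 12 4
f 11 1 13
f 11 13 12
f 12 13 14
f 12 14 4
f 13 1 15
f 13 15 14
f 14 15 16
f 14 16 4
f 15 1 17
f 15 17 16
f 16 17 18
f 16 18 4
f 17 1 19
f 17 19 18
f 18 19 20
f 18 20 4
f 19 1 21
f 19 21 20
f 20 21 22
f 20 22 4
f 21 1 23
f 21 23 22
f 22 23 24
f 22 24 4
f 23 1 2
f 23 2 24
f 24 2 3
f 24 3 4
f 25 62 41
f 62 36 65
f 41 65 30
f 62 65 41
f 25 41 37
f 41 30 42
f 37 42 26
f 41 42 37
f 25 37 46
f 37 26 47
f 46 47 32
f 37 47 46
f 25 46 58
f 46 32 61
f 58 61 35
f 46 61 58
f 25 58 62
f 58 35 66
f 62 66 36
f 58 66 62
f 26 42 53
f 42 30 56
f 53 56 34
f 42 56 53
f 30 65 43
f 65 36 64
f 43 64 29
f 65 64 43
f 36 66 63
f 66 35 59
f 63 59 27
f 66 59 63
f 35 61 60
f 61 32 48
f 60 48 31
f 61 48 60
f 32 47 52
f 47 26 49
f 52 49 33
f 47 49 52
f 28 54 40
f 54 34 55
f 40 55 29
f 54 55 40
f 28 40 38
f 40 29 39
f 38 39 27
f 40 39 38
f 28 38 45
f 38 27 44
f 45 44 31
f 38 44 45
f 28 45 50
f 45 31 51
f 50 51 33
f 45 51 50
f 28 50 54
f 50 33 57
f 54 57 34
f 50 57 54
f 29 55 43
f 55 34 56
f 43 56 30
f 55 56 43
f 27 39 63
f 39 29 64
f 63 64 36
f 39 64 63
f 31 44 60
f 44 27 59
f 60 59 35
f 44 59 60
f 33 51 52
f 51 31 48
f 52 48 32
f 51 48 52
f 34 57 53
f 57 33 49
f 53 49 26
f 57 49 53
f 68 70 67
f 71 68 67
f 67 70 69
f 69 71 67
f 68 74 70
f 72 68 71
f 72 74 68
f 70 74 69
f 73 71 69
f 69 74 73
f 73 72 71
f 74 72 73



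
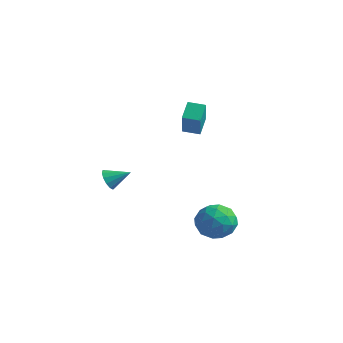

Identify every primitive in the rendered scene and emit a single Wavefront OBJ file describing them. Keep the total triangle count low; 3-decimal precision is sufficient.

v -3.499 -2.406 -0.501
v -2.992 -2.777 -0.832
v -2.581 -1.674 0.081
v -3.084 -2.471 -1.073
v -3.307 -2.145 -1.132
v -3.591 -1.901 -0.991
v -3.846 -1.818 -0.694
v -3.99 -1.922 -0.335
v -3.979 -2.179 -0.029
v -3.814 -2.509 0.127
v -3.55 -2.806 0.084
v -3.269 -2.976 -0.145
v -3.061 -2.965 -0.486
v 1.253 0.246 -2.665
v 2.255 0.454 -3.268
v 2.185 -1.014 -1.552
v 3.187 -0.806 -2.155
v 2.731 0.037 -1.453
v 2.154 0.816 -2.141
v 2.286 -1.376 -2.679
v 1.709 -0.597 -3.367
v 2.893 -0.548 -3.277
v 3.168 0.325 -2.52
v 1.272 -0.885 -2.3
v 1.547 -0.012 -1.543
v 1.672 0.461 -3.064
v 2.768 -1.021 -1.756
v 2.5 -0.525 -1.343
v 3.089 -0.403 -1.698
v 1.613 0.673 -2.401
v 2.202 0.795 -2.756
v 2.482 0.55 -1.689
v 2.238 -1.355 -2.064
v 2.827 -1.233 -2.419
v 1.351 -0.157 -3.122
v 1.94 -0.035 -3.477
v 1.958 -1.11 -3.131
v 2.636 -0.006 -3.424
v 3.184 -0.747 -2.77
v 2.654 -1.081 -3.078
v 2.315 -0.624 -3.482
v 2.798 0.507 -2.979
v 3.346 -0.234 -2.325
v 3.078 0.262 -1.912
v 2.739 0.719 -2.316
v 3.173 -0.082 -2.984
v 1.094 -0.326 -2.495
v 1.642 -1.067 -1.841
v 1.701 -1.279 -2.504
v 1.362 -0.822 -2.908
v 1.256 0.187 -2.05
v 1.804 -0.554 -1.396
v 2.125 0.064 -1.338
v 1.786 0.521 -1.742
v 1.267 -0.478 -1.836
v -0.866 0.379 2.943
v -1.296 1.225 3.71
v -0.079 0.911 2.799
v -0.51 1.756 3.566
v -0.03 -0.476 4.354
v -0.461 0.369 5.121
v 0.756 0.055 4.21
v 0.326 0.901 4.977
f 2 1 4
f 2 4 3
f 4 1 5
f 4 5 3
f 5 1 6
f 5 6 3
f 6 1 7
f 6 7 3
f 7 1 8
f 7 8 3
f 8 1 9
f 8 9 3
f 9 1 10
f 9 10 3
f 10 1 11
f 10 11 3
f 11 1 12
f 11 12 3
f 12 1 13
f 12 13 3
f 13 1 2
f 13 2 3
f 14 51 30
f 51 25 54
f 30 54 19
f 51 54 30
f 14 30 26
f 30 19 31
f 26 31 15
f 30 31 26
f 14 26 35
f 26 15 36
f 35 36 21
f 26 36 35
f 14 35 47
f 35 21 50
f 47 50 24
f 35 50 47
f 14 47 51
f 47 24 55
f 51 55 25
f 47 55 51
f 15 31 42
f 31 19 45
f 42 45 23
f 31 45 42
f 19 54 32
f 54 25 53
f 32 53 18
f 54 53 32
f 25 55 52
f 55 24 48
f 52 48 16
f 55 48 52
f 24 50 49
f 50 21 37
f 49 37 20
f 50 37 49
f 21 36 41
f 36 15 38
f 41 38 22
f 36 38 41
f 17 43 29
f 43 23 44
f 29 44 18
f 43 44 29
f 17 29 27
f 29 18 28
f 27 28 16
f 29 28 27
f 17 27 34
f 27 16 33
f 34 33 20
f 27 33 34
f 17 34 39
f 34 20 40
f 39 40 22
f 34 40 39
f 17 39 43
f 39 22 46
f 43 46 23
f 39 46 43
f 18 44 32
f 44 23 45
f 32 45 19
f 44 45 32
f 16 28 52
f 28 18 53
f 52 53 25
f 28 53 52
f 20 33 49
f 33 16 48
f 49 48 24
f 33 48 49
f 22 40 41
f 40 20 37
f 41 37 21
f 40 37 41
f 23 46 42
f 46 22 38
f 42 38 15
f 46 38 42
f 57 59 56
f 60 57 56
f 56 59 58
f 58 60 56
f 57 63 59
f 61 57 60
f 61 63 57
f 59 63 58
f 62 60 58
f 58 63 62
f 62 61 60
f 63 61 62



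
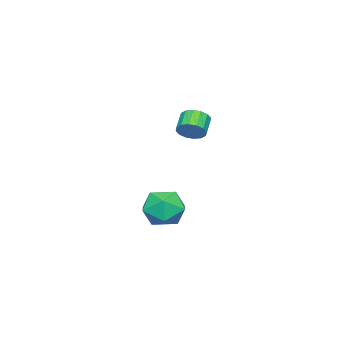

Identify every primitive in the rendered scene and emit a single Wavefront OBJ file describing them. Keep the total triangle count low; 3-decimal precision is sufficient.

v -0.116 -0.609 -1.121
v 0.36 0.169 -1.978
v 0.34 -2.189 -2.302
v 0.816 -1.411 -3.159
v 1.399 -1.566 -2.063
v 1.117 -0.59 -1.333
v -0.417 -1.43 -2.947
v -0.699 -0.454 -2.217
v 0.174 -0.338 -3.106
v 1.296 -0.423 -2.56
v -0.596 -1.597 -1.72
v 0.526 -1.682 -1.174
v 1.4 1.088 3.572
v 1.825 1.188 4.17
v 0.984 0.951 4.806
v 0.56 0.852 4.208
v 1.673 1.532 4.098
v 0.833 1.295 4.734
v 1.448 1.757 3.885
v 0.608 1.521 4.52
v 1.211 1.803 3.588
v 0.37 1.567 4.224
v 1.024 1.658 3.287
v 0.183 1.421 3.922
v 0.938 1.36 3.062
v 0.098 1.123 3.698
v 0.976 0.989 2.974
v 0.135 0.752 3.61
v 1.127 0.645 3.046
v 0.287 0.408 3.682
v 1.352 0.419 3.26
v 0.512 0.183 3.895
v 1.59 0.373 3.556
v 0.749 0.137 4.192
v 1.777 0.519 3.858
v 0.936 0.282 4.493
v 1.862 0.817 4.082
v 1.022 0.58 4.718
f 1 12 6
f 1 6 2
f 1 2 8
f 1 8 11
f 1 11 12
f 2 6 10
f 6 12 5
f 12 11 3
f 11 8 7
f 8 2 9
f 4 10 5
f 4 5 3
f 4 3 7
f 4 7 9
f 4 9 10
f 5 10 6
f 3 5 12
f 7 3 11
f 9 7 8
f 10 9 2
f 14 13 17
f 14 17 15
f 15 17 18
f 15 18 16
f 17 13 19
f 17 19 18
f 18 19 20
f 18 20 16
f 19 13 21
f 19 21 20
f 20 21 22
f 20 22 16
f 21 13 23
f 21 23 22
f 22 23 24
f 22 24 16
f 23 13 25
f 23 25 24
f 24 25 26
f 24 26 16
f 25 13 27
f 25 27 26
f 26 27 28
f 26 28 16
f 27 13 29
f 27 29 28
f 28 29 30
f 28 30 16
f 29 13 31
f 29 31 30
f 30 31 32
f 30 32 16
f 31 13 33
f 31 33 32
f 32 33 34
f 32 34 16
f 33 13 35
f 33 35 34
f 34 35 36
f 34 36 16
f 35 13 37
f 35 37 36
f 36 37 38
f 36 38 16
f 37 13 14
f 37 14 38
f 38 14 15
f 38 15 16



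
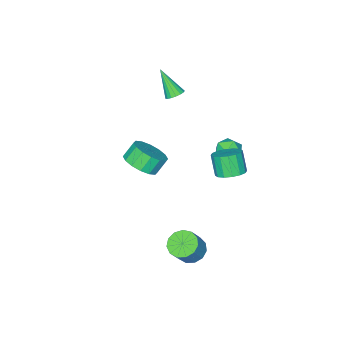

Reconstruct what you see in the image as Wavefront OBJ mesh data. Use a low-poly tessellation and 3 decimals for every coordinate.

v 2.598 3.042 -4.216
v 3.212 3.32 -4.666
v 3.936 3.456 -3.594
v 3.322 3.178 -3.144
v 2.965 3.685 -4.545
v 3.689 3.82 -3.474
v 2.602 3.845 -4.32
v 3.326 3.981 -3.249
v 2.238 3.751 -4.062
v 2.962 3.887 -2.991
v 1.988 3.432 -3.852
v 2.712 3.567 -2.781
v 1.932 2.989 -3.758
v 2.656 3.124 -2.687
v 2.087 2.563 -3.809
v 2.811 2.698 -2.738
v 2.405 2.289 -3.989
v 3.129 2.424 -2.918
v 2.784 2.254 -4.241
v 3.508 2.39 -3.17
v 3.104 2.47 -4.485
v 3.828 2.605 -3.414
v 3.263 2.867 -4.643
v 3.987 3.003 -3.572
v -0.472 2.675 -0.419
v 0.158 2.209 -0.517
v -0.077 1.66 0.581
v -0.708 2.125 0.679
v 0.3 2.539 -0.321
v 0.064 1.99 0.777
v 0.234 2.906 -0.152
v -0.001 2.356 0.946
v -0.02 3.21 -0.054
v -0.256 2.661 1.044
v -0.396 3.371 -0.054
v -0.632 2.822 1.044
v -0.793 3.346 -0.152
v -1.028 2.796 0.946
v -1.103 3.14 -0.321
v -1.338 2.591 0.777
v -1.244 2.81 -0.517
v -1.48 2.261 0.581
v -1.179 2.444 -0.686
v -1.414 1.894 0.412
v -0.924 2.139 -0.784
v -1.16 1.59 0.314
v -0.548 1.978 -0.784
v -0.784 1.429 0.314
v -0.152 2.004 -0.686
v -0.387 1.454 0.412
v -2.042 1.71 -0.85
v -1.27 1.797 -0.665
v -2.15 0.783 0.045
v -1.378 0.87 0.23
v -1.9 1.448 0.409
v -1.833 2.021 -0.144
v -1.587 0.559 -0.476
v -1.52 1.132 -1.029
v -0.988 1.086 -0.434
v -1.181 1.636 0.113
v -2.239 0.944 -0.733
v -2.432 1.494 -0.186
v -2.458 -3.326 0.79
v -2.169 -2.94 1.055
v -2.402 -4.354 2.23
v -2.419 -2.879 1.108
v -2.679 -2.92 1.089
v -2.887 -3.054 1.001
v -2.998 -3.251 0.865
v -2.984 -3.464 0.712
v -2.85 -3.646 0.577
v -2.627 -3.755 0.49
v -2.364 -3.765 0.473
v -2.123 -3.674 0.528
v -1.959 -3.504 0.643
v -1.909 -3.293 0.792
v -1.985 -3.089 0.941
v 1.298 -1.948 -1.681
v 1.802 -2.661 -1.173
v 1.187 -2.524 -0.371
v 0.682 -1.812 -0.879
v 2.048 -2.214 -1.06
v 1.433 -2.077 -0.258
v 2.094 -1.696 -1.113
v 1.479 -1.559 -0.311
v 1.926 -1.245 -1.319
v 1.311 -1.109 -0.517
v 1.59 -0.983 -1.621
v 0.974 -0.847 -0.819
v 1.175 -0.98 -1.94
v 0.56 -0.843 -1.138
v 0.793 -1.236 -2.189
v 0.178 -1.099 -1.387
v 0.547 -1.683 -2.302
v -0.068 -1.546 -1.5
v 0.501 -2.201 -2.249
v -0.114 -2.064 -1.447
v 0.669 -2.651 -2.043
v 0.054 -2.515 -1.241
v 1.006 -2.913 -1.741
v 0.39 -2.777 -0.939
v 1.42 -2.917 -1.422
v 0.805 -2.78 -0.62
f 2 1 5
f 2 5 3
f 3 5 6
f 3 6 4
f 5 1 7
f 5 7 6
f 6 7 8
f 6 8 4
f 7 1 9
f 7 9 8
f 8 9 10
f 8 10 4
f 9 1 11
f 9 11 10
f 10 11 12
f 10 12 4
f 11 1 13
f 11 13 12
f 12 13 14
f 12 14 4
f 13 1 15
f 13 15 14
f 14 15 16
f 14 16 4
f 15 1 17
f 15 17 16
f 16 17 18
f 16 18 4
f 17 1 19
f 17 19 18
f 18 19 20
f 18 20 4
f 19 1 21
f 19 21 20
f 20 21 22
f 20 22 4
f 21 1 23
f 21 23 22
f 22 23 24
f 22 24 4
f 23 1 2
f 23 2 24
f 24 2 3
f 24 3 4
f 26 25 29
f 26 29 27
f 27 29 30
f 27 30 28
f 29 25 31
f 29 31 30
f 30 31 32
f 30 32 28
f 31 25 33
f 31 33 32
f 32 33 34
f 32 34 28
f 33 25 35
f 33 35 34
f 34 35 36
f 34 36 28
f 35 25 37
f 35 37 36
f 36 37 38
f 36 38 28
f 37 25 39
f 37 39 38
f 38 39 40
f 38 40 28
f 39 25 41
f 39 41 40
f 40 41 42
f 40 42 28
f 41 25 43
f 41 43 42
f 42 43 44
f 42 44 28
f 43 25 45
f 43 45 44
f 44 45 46
f 44 46 28
f 45 25 47
f 45 47 46
f 46 47 48
f 46 48 28
f 47 25 49
f 47 49 48
f 48 49 50
f 48 50 28
f 49 25 26
f 49 26 50
f 50 26 27
f 50 27 28
f 51 62 56
f 51 56 52
f 51 52 58
f 51 58 61
f 51 61 62
f 52 56 60
f 56 62 55
f 62 61 53
f 61 58 57
f 58 52 59
f 54 60 55
f 54 55 53
f 54 53 57
f 54 57 59
f 54 59 60
f 55 60 56
f 53 55 62
f 57 53 61
f 59 57 58
f 60 59 52
f 64 63 66
f 64 66 65
f 66 63 67
f 66 67 65
f 67 63 68
f 67 68 65
f 68 63 69
f 68 69 65
f 69 63 70
f 69 70 65
f 70 63 71
f 70 71 65
f 71 63 72
f 71 72 65
f 72 63 73
f 72 73 65
f 73 63 74
f 73 74 65
f 74 63 75
f 74 75 65
f 75 63 76
f 75 76 65
f 76 63 77
f 76 77 65
f 77 63 64
f 77 64 65
f 79 78 82
f 79 82 80
f 80 82 83
f 80 83 81
f 82 78 84
f 82 84 83
f 83 84 85
f 83 85 81
f 84 78 86
f 84 86 85
f 85 86 87
f 85 87 81
f 86 78 88
f 86 88 87
f 87 88 89
f 87 89 81
f 88 78 90
f 88 90 89
f 89 90 91
f 89 91 81
f 90 78 92
f 90 92 91
f 91 92 93
f 91 93 81
f 92 78 94
f 92 94 93
f 93 94 95
f 93 95 81
f 94 78 96
f 94 96 95
f 95 96 97
f 95 97 81
f 96 78 98
f 96 98 97
f 97 98 99
f 97 99 81
f 98 78 100
f 98 100 99
f 99 100 101
f 99 101 81
f 100 78 102
f 100 102 101
f 101 102 103
f 101 103 81
f 102 78 79
f 102 79 103
f 103 79 80
f 103 80 81



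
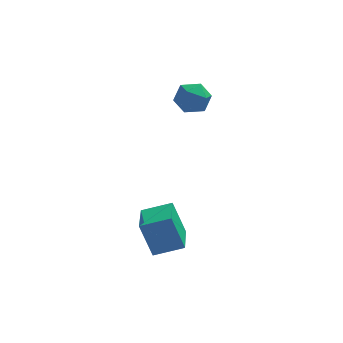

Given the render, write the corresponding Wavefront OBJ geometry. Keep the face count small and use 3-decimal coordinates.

v 0.891 -3.761 -4.061
v 0.253 -3.393 -2.191
v 1.013 -1.766 -4.412
v 0.375 -1.397 -2.542
v 2.425 -3.763 -3.538
v 1.787 -3.394 -1.668
v 2.547 -1.767 -3.889
v 1.909 -1.399 -2.019
v 2.39 3.252 2.52
v 3.345 3.108 2.105
v 2.735 2.092 3.715
v 3.69 1.948 3.3
v 3.458 2.853 3.783
v 3.245 3.57 3.044
v 2.835 1.63 2.776
v 2.622 2.347 2.037
v 3.62 2.106 2.263
v 4.005 2.861 2.885
v 2.075 2.339 2.935
v 2.46 3.094 3.557
f 2 4 1
f 5 2 1
f 1 4 3
f 3 5 1
f 2 8 4
f 6 2 5
f 6 8 2
f 4 8 3
f 7 5 3
f 3 8 7
f 7 6 5
f 8 6 7
f 9 20 14
f 9 14 10
f 9 10 16
f 9 16 19
f 9 19 20
f 10 14 18
f 14 20 13
f 20 19 11
f 19 16 15
f 16 10 17
f 12 18 13
f 12 13 11
f 12 11 15
f 12 15 17
f 12 17 18
f 13 18 14
f 11 13 20
f 15 11 19
f 17 15 16
f 18 17 10



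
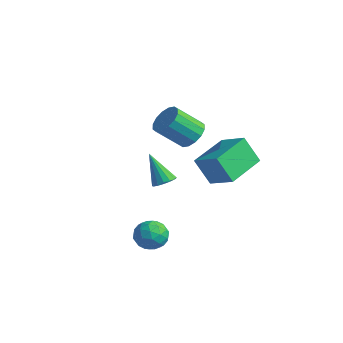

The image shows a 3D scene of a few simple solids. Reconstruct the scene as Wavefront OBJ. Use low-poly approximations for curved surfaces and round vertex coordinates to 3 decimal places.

v -1.104 2.213 1.975
v -0.487 2.42 2.506
v -1.119 1.355 3.656
v -1.736 1.147 3.125
v -0.808 2.701 2.59
v -1.439 1.636 3.741
v -1.208 2.852 2.51
v -1.839 1.787 3.66
v -1.58 2.831 2.286
v -2.211 1.766 3.437
v -1.825 2.644 1.979
v -2.456 1.579 3.129
v -1.877 2.342 1.671
v -2.508 1.277 2.821
v -1.721 2.005 1.444
v -2.353 0.94 2.594
v -1.401 1.724 1.359
v -2.032 0.659 2.51
v -1.001 1.573 1.44
v -1.632 0.508 2.59
v -0.629 1.594 1.663
v -1.26 0.529 2.814
v -0.384 1.781 1.971
v -1.015 0.716 3.121
v -0.332 2.083 2.279
v -0.963 1.018 3.429
v -0.237 -0.065 -3.337
v 0.176 -0.468 -2.682
v -0.996 -1.232 -3.578
v -0.583 -1.635 -2.923
v -1.137 -0.983 -2.753
v -0.669 -0.262 -2.604
v -0.151 -1.438 -3.656
v 0.317 -0.717 -3.507
v 0.229 -1.317 -2.879
v -0.381 -1.036 -2.322
v -0.439 -0.664 -3.938
v -1.049 -0.383 -3.381
v 0.036 -0.164 -2.988
v -0.856 -1.536 -3.272
v -1.182 -1.153 -3.172
v -0.939 -1.39 -2.787
v -0.461 -0.043 -2.943
v -0.218 -0.28 -2.558
v -0.99 -0.583 -2.6
v -0.602 -1.42 -3.702
v -0.359 -1.657 -3.317
v 0.119 -0.31 -3.473
v 0.362 -0.547 -3.088
v 0.17 -1.117 -3.66
v 0.31 -0.9 -2.719
v -0.136 -1.586 -2.861
v 0.118 -1.47 -3.292
v 0.393 -1.046 -3.204
v -0.049 -0.735 -2.392
v -0.494 -1.421 -2.533
v -0.82 -1.038 -2.433
v -0.545 -0.614 -2.346
v -0.017 -1.234 -2.508
v -0.326 -0.279 -3.727
v -0.771 -0.965 -3.868
v -0.275 -1.086 -3.914
v 0 -0.662 -3.827
v -0.684 -0.114 -3.399
v -1.13 -0.8 -3.541
v -1.213 -0.654 -3.056
v -0.938 -0.23 -2.968
v -0.803 -0.466 -3.752
v -0.267 2.593 -1.068
v -0.95 2.207 0.304
v -0.667 4.66 -0.686
v -1.349 4.275 0.686
v 1.109 2.725 -0.346
v 0.427 2.34 1.026
v 0.71 4.793 0.036
v 0.027 4.407 1.408
v -3.091 2.252 -2.171
v -2.605 2.492 -1.85
v -4.049 2.128 -0.629
v -2.783 2.75 -1.94
v -3.043 2.875 -2.092
v -3.316 2.832 -2.265
v -3.529 2.634 -2.413
v -3.624 2.334 -2.496
v -3.576 2.011 -2.492
v -3.398 1.753 -2.402
v -3.138 1.629 -2.25
v -2.865 1.671 -2.077
v -2.652 1.869 -1.929
v -2.557 2.17 -1.846
f 2 1 5
f 2 5 3
f 3 5 6
f 3 6 4
f 5 1 7
f 5 7 6
f 6 7 8
f 6 8 4
f 7 1 9
f 7 9 8
f 8 9 10
f 8 10 4
f 9 1 11
f 9 11 10
f 10 11 12
f 10 12 4
f 11 1 13
f 11 13 12
f 12 13 14
f 12 14 4
f 13 1 15
f 13 15 14
f 14 15 16
f 14 16 4
f 15 1 17
f 15 17 16
f 16 17 18
f 16 18 4
f 17 1 19
f 17 19 18
f 18 19 20
f 18 20 4
f 19 1 21
f 19 21 20
f 20 21 22
f 20 22 4
f 21 1 23
f 21 23 22
f 22 23 24
f 22 24 4
f 23 1 25
f 23 25 24
f 24 25 26
f 24 26 4
f 25 1 2
f 25 2 26
f 26 2 3
f 26 3 4
f 27 64 43
f 64 38 67
f 43 67 32
f 64 67 43
f 27 43 39
f 43 32 44
f 39 44 28
f 43 44 39
f 27 39 48
f 39 28 49
f 48 49 34
f 39 49 48
f 27 48 60
f 48 34 63
f 60 63 37
f 48 63 60
f 27 60 64
f 60 37 68
f 64 68 38
f 60 68 64
f 28 44 55
f 44 32 58
f 55 58 36
f 44 58 55
f 32 67 45
f 67 38 66
f 45 66 31
f 67 66 45
f 38 68 65
f 68 37 61
f 65 61 29
f 68 61 65
f 37 63 62
f 63 34 50
f 62 50 33
f 63 50 62
f 34 49 54
f 49 28 51
f 54 51 35
f 49 51 54
f 30 56 42
f 56 36 57
f 42 57 31
f 56 57 42
f 30 42 40
f 42 31 41
f 40 41 29
f 42 41 40
f 30 40 47
f 40 29 46
f 47 46 33
f 40 46 47
f 30 47 52
f 47 33 53
f 52 53 35
f 47 53 52
f 30 52 56
f 52 35 59
f 56 59 36
f 52 59 56
f 31 57 45
f 57 36 58
f 45 58 32
f 57 58 45
f 29 41 65
f 41 31 66
f 65 66 38
f 41 66 65
f 33 46 62
f 46 29 61
f 62 61 37
f 46 61 62
f 35 53 54
f 53 33 50
f 54 50 34
f 53 50 54
f 36 59 55
f 59 35 51
f 55 51 28
f 59 51 55
f 70 72 69
f 73 70 69
f 69 72 71
f 71 73 69
f 70 76 72
f 74 70 73
f 74 76 70
f 72 76 71
f 75 73 71
f 71 76 75
f 75 74 73
f 76 74 75
f 78 77 80
f 78 80 79
f 80 77 81
f 80 81 79
f 81 77 82
f 81 82 79
f 82 77 83
f 82 83 79
f 83 77 84
f 83 84 79
f 84 77 85
f 84 85 79
f 85 77 86
f 85 86 79
f 86 77 87
f 86 87 79
f 87 77 88
f 87 88 79
f 88 77 89
f 88 89 79
f 89 77 90
f 89 90 79
f 90 77 78
f 90 78 79



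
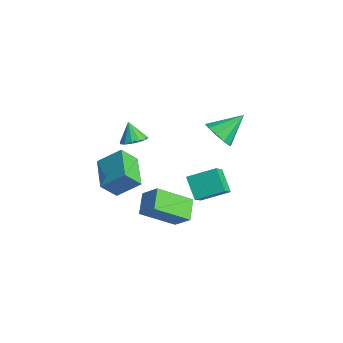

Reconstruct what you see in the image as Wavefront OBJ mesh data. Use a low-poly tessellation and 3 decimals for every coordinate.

v -0.252 -1.563 2.404
v 0.405 -1.528 2.764
v -0.828 -1.577 3.456
v 0.282 -1.128 2.702
v -0.011 -0.867 2.546
v -0.38 -0.826 2.344
v -0.709 -1.019 2.161
v -0.892 -1.385 2.056
v -0.872 -1.807 2.061
v -0.656 -2.152 2.174
v -0.311 -2.309 2.361
v 0.053 -2.229 2.561
v 0.32 -1.938 2.711
v -1.544 -1.96 -2.842
v -1.636 -2.847 -1.815
v -3.374 -1.256 -2.397
v -3.465 -2.143 -1.37
v -0.875 -0.857 -1.83
v -0.966 -1.744 -0.803
v -2.704 -0.153 -1.385
v -2.796 -1.04 -0.358
v 3.172 -0.86 -0.375
v 2.719 -2.608 0.847
v 4.011 -0.47 0.495
v 3.558 -2.218 1.716
v 4.102 -1.522 -0.976
v 3.649 -3.27 0.245
v 4.941 -1.132 -0.107
v 4.488 -2.88 1.115
v 2.735 0.177 0.974
v 3.392 1.491 1.607
v 3.817 0.076 0.06
v 4.474 1.391 0.693
v 3.326 -0.491 1.747
v 3.983 0.824 2.38
v 4.408 -0.591 0.833
v 5.065 0.723 1.466
v 1.372 2.378 2.498
v 1.948 1.92 3.098
v 1.428 3.842 3.562
v 2.282 2.196 2.702
v 2.268 2.541 2.227
v 1.912 2.825 1.856
v 1.35 2.937 1.73
v 0.796 2.837 1.898
v 0.462 2.561 2.295
v 0.476 2.215 2.769
v 0.832 1.932 3.14
v 1.395 1.819 3.266
f 2 1 4
f 2 4 3
f 4 1 5
f 4 5 3
f 5 1 6
f 5 6 3
f 6 1 7
f 6 7 3
f 7 1 8
f 7 8 3
f 8 1 9
f 8 9 3
f 9 1 10
f 9 10 3
f 10 1 11
f 10 11 3
f 11 1 12
f 11 12 3
f 12 1 13
f 12 13 3
f 13 1 2
f 13 2 3
f 15 17 14
f 18 15 14
f 14 17 16
f 16 18 14
f 15 21 17
f 19 15 18
f 19 21 15
f 17 21 16
f 20 18 16
f 16 21 20
f 20 19 18
f 21 19 20
f 23 25 22
f 26 23 22
f 22 25 24
f 24 26 22
f 23 29 25
f 27 23 26
f 27 29 23
f 25 29 24
f 28 26 24
f 24 29 28
f 28 27 26
f 29 27 28
f 31 33 30
f 34 31 30
f 30 33 32
f 32 34 30
f 31 37 33
f 35 31 34
f 35 37 31
f 33 37 32
f 36 34 32
f 32 37 36
f 36 35 34
f 37 35 36
f 39 38 41
f 39 41 40
f 41 38 42
f 41 42 40
f 42 38 43
f 42 43 40
f 43 38 44
f 43 44 40
f 44 38 45
f 44 45 40
f 45 38 46
f 45 46 40
f 46 38 47
f 46 47 40
f 47 38 48
f 47 48 40
f 48 38 49
f 48 49 40
f 49 38 39
f 49 39 40



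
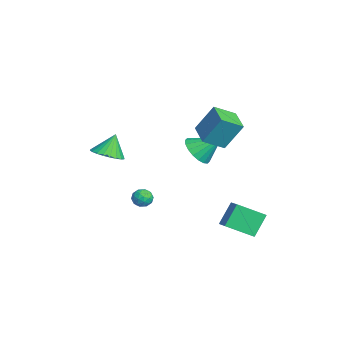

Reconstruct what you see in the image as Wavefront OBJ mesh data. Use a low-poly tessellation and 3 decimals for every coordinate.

v 0.89 3.28 -1.817
v 2.07 3.409 -1.311
v 1.089 4.908 -2.695
v 2.269 5.036 -2.188
v 1.531 2.504 -3.112
v 2.711 2.632 -2.605
v 1.73 4.131 -3.989
v 2.91 4.26 -3.483
v -2.488 1.884 0.66
v -1.421 1.772 0.466
v -2.132 3.236 1.84
v -1.558 2.098 0.134
v -1.879 2.382 -0.094
v -2.32 2.567 -0.173
v -2.795 2.616 -0.087
v -3.209 2.521 0.148
v -3.48 2.299 0.483
v -3.555 1.995 0.854
v -3.418 1.669 1.186
v -3.097 1.386 1.414
v -2.656 1.201 1.493
v -2.181 1.151 1.406
v -1.767 1.247 1.172
v -1.496 1.469 0.836
v -1.628 -3.37 1.203
v -0.727 -3.685 1.592
v -2.032 -2.83 2.577
v -0.635 -3.312 1.473
v -0.695 -2.949 1.312
v -0.896 -2.649 1.135
v -1.208 -2.459 0.968
v -1.585 -2.408 0.837
v -1.968 -2.504 0.762
v -2.299 -2.731 0.754
v -2.528 -3.056 0.815
v -2.62 -3.428 0.934
v -2.561 -3.792 1.095
v -2.36 -4.091 1.272
v -2.048 -4.281 1.438
v -1.671 -4.332 1.569
v -1.288 -4.237 1.645
v -0.957 -4.009 1.653
v -0.53 1.444 3.519
v -0.356 2.458 5.211
v -0.793 2.732 2.775
v -0.619 3.745 4.467
v 1.059 1.615 3.253
v 1.233 2.628 4.945
v 0.796 2.902 2.509
v 0.97 3.916 4.201
v -1.34 -1.094 -1.764
v -0.773 -1.42 -1.923
v -1.807 -1.46 -2.677
v -1.24 -1.786 -2.836
v -1.612 -1.993 -2.314
v -1.323 -1.766 -1.75
v -1.257 -1.114 -2.85
v -0.968 -0.887 -2.286
v -0.722 -1.432 -2.594
v -0.941 -1.975 -2.263
v -1.639 -0.905 -2.337
v -1.858 -1.448 -2.006
v -1.015 -1.224 -1.764
v -1.565 -1.656 -2.836
v -1.783 -1.777 -2.53
v -1.45 -1.969 -2.623
v -1.339 -1.428 -1.662
v -1.005 -1.62 -1.756
v -1.499 -1.957 -1.985
v -1.575 -1.26 -2.844
v -1.241 -1.452 -2.938
v -1.13 -0.911 -1.977
v -0.797 -1.103 -2.07
v -1.081 -0.923 -2.615
v -0.652 -1.423 -2.252
v -0.927 -1.639 -2.788
v -0.937 -1.244 -2.796
v -0.767 -1.11 -2.465
v -0.781 -1.743 -2.057
v -1.056 -1.958 -2.593
v -1.274 -2.08 -2.287
v -1.104 -1.946 -1.955
v -0.751 -1.75 -2.452
v -1.524 -0.922 -2.007
v -1.799 -1.137 -2.543
v -1.476 -0.934 -2.645
v -1.306 -0.8 -2.313
v -1.653 -1.241 -1.812
v -1.928 -1.457 -2.348
v -1.813 -1.77 -2.135
v -1.643 -1.636 -1.804
v -1.829 -1.13 -2.148
f 2 4 1
f 5 2 1
f 1 4 3
f 3 5 1
f 2 8 4
f 6 2 5
f 6 8 2
f 4 8 3
f 7 5 3
f 3 8 7
f 7 6 5
f 8 6 7
f 10 9 12
f 10 12 11
f 12 9 13
f 12 13 11
f 13 9 14
f 13 14 11
f 14 9 15
f 14 15 11
f 15 9 16
f 15 16 11
f 16 9 17
f 16 17 11
f 17 9 18
f 17 18 11
f 18 9 19
f 18 19 11
f 19 9 20
f 19 20 11
f 20 9 21
f 20 21 11
f 21 9 22
f 21 22 11
f 22 9 23
f 22 23 11
f 23 9 24
f 23 24 11
f 24 9 10
f 24 10 11
f 26 25 28
f 26 28 27
f 28 25 29
f 28 29 27
f 29 25 30
f 29 30 27
f 30 25 31
f 30 31 27
f 31 25 32
f 31 32 27
f 32 25 33
f 32 33 27
f 33 25 34
f 33 34 27
f 34 25 35
f 34 35 27
f 35 25 36
f 35 36 27
f 36 25 37
f 36 37 27
f 37 25 38
f 37 38 27
f 38 25 39
f 38 39 27
f 39 25 40
f 39 40 27
f 40 25 41
f 40 41 27
f 41 25 42
f 41 42 27
f 42 25 26
f 42 26 27
f 44 46 43
f 47 44 43
f 43 46 45
f 45 47 43
f 44 50 46
f 48 44 47
f 48 50 44
f 46 50 45
f 49 47 45
f 45 50 49
f 49 48 47
f 50 48 49
f 51 88 67
f 88 62 91
f 67 91 56
f 88 91 67
f 51 67 63
f 67 56 68
f 63 68 52
f 67 68 63
f 51 63 72
f 63 52 73
f 72 73 58
f 63 73 72
f 51 72 84
f 72 58 87
f 84 87 61
f 72 87 84
f 51 84 88
f 84 61 92
f 88 92 62
f 84 92 88
f 52 68 79
f 68 56 82
f 79 82 60
f 68 82 79
f 56 91 69
f 91 62 90
f 69 90 55
f 91 90 69
f 62 92 89
f 92 61 85
f 89 85 53
f 92 85 89
f 61 87 86
f 87 58 74
f 86 74 57
f 87 74 86
f 58 73 78
f 73 52 75
f 78 75 59
f 73 75 78
f 54 80 66
f 80 60 81
f 66 81 55
f 80 81 66
f 54 66 64
f 66 55 65
f 64 65 53
f 66 65 64
f 54 64 71
f 64 53 70
f 71 70 57
f 64 70 71
f 54 71 76
f 71 57 77
f 76 77 59
f 71 77 76
f 54 76 80
f 76 59 83
f 80 83 60
f 76 83 80
f 55 81 69
f 81 60 82
f 69 82 56
f 81 82 69
f 53 65 89
f 65 55 90
f 89 90 62
f 65 90 89
f 57 70 86
f 70 53 85
f 86 85 61
f 70 85 86
f 59 77 78
f 77 57 74
f 78 74 58
f 77 74 78
f 60 83 79
f 83 59 75
f 79 75 52
f 83 75 79

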